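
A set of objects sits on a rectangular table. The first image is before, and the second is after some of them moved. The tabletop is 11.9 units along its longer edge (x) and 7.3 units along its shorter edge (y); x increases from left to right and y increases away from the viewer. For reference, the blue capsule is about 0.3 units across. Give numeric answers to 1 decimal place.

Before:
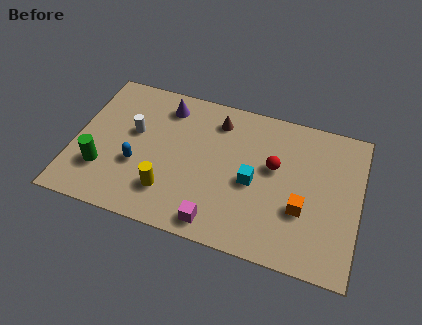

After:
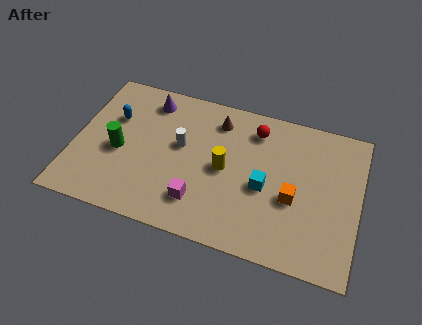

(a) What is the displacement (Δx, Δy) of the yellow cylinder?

(2.2, 1.8)

The yellow cylinder was at about (4.1, 1.8) and moved to about (6.3, 3.6).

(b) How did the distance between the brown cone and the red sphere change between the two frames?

-1.4

Before: roughly 3.0 units apart; after: 1.6. That's 1.4 units closer together.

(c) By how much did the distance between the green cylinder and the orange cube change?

-1.0

Before: roughly 8.3 units apart; after: 7.3. That's 1.0 units closer together.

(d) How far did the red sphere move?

1.8

From (8.3, 4.3) to (7.4, 5.9), the red sphere covered √(0.9² + 1.6²) ≈ 1.8 units.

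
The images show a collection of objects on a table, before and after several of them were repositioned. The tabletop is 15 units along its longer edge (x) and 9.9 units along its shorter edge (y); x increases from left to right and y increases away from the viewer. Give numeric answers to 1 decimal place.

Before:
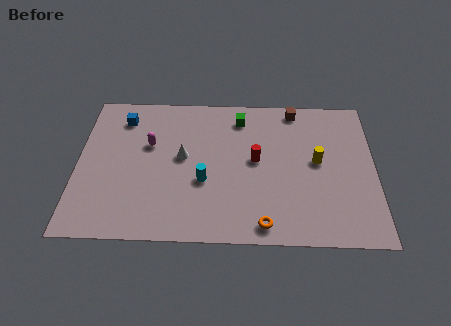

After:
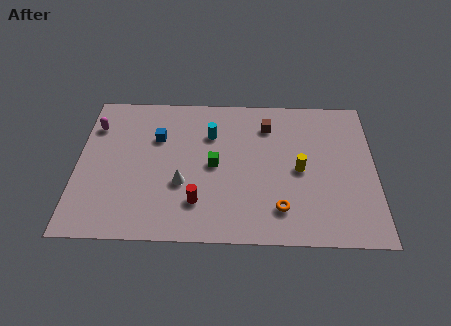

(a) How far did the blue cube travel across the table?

2.2

The blue cube moved from about (2.2, 8.0) to (4.0, 6.7), a distance of √(1.8² + 1.3²) ≈ 2.2.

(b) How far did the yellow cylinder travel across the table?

1.1

From (12.1, 5.3) to (11.2, 4.7), the yellow cylinder covered √(0.9² + 0.6²) ≈ 1.1 units.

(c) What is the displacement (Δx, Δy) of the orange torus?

(0.8, 1.0)

The orange torus started near (9.4, 1.1) and ended near (10.2, 2.1).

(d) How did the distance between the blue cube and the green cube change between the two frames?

-2.6

They were about 6.0 units apart before and 3.4 after — 2.6 units closer together.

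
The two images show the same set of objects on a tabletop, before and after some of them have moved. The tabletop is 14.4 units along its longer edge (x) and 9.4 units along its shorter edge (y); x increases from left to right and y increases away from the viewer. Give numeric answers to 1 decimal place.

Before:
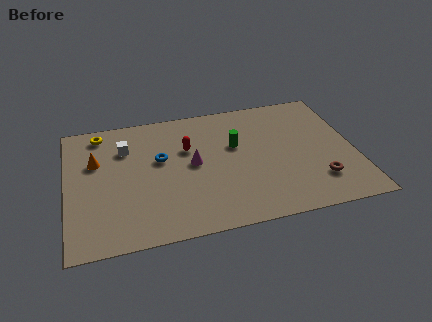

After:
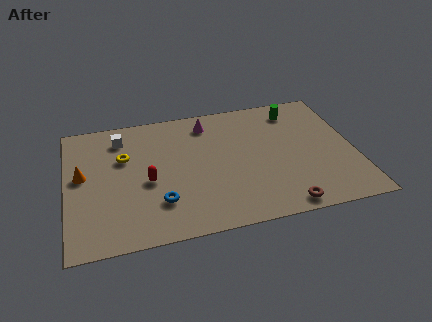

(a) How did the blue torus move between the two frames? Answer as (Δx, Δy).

(-0.2, -3.1)

The blue torus started near (4.7, 5.6) and ended near (4.5, 2.5).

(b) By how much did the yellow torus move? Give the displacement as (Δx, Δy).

(1.1, -2.1)

From the two frames, the yellow torus sits at roughly (1.8, 8.2) before and (2.9, 6.1) after.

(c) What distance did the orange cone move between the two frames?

1.1

From (1.5, 6.1) to (0.8, 5.2), the orange cone covered √(0.7² + 0.9²) ≈ 1.1 units.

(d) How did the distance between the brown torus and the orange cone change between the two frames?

-0.9

They were about 11.5 units apart before and 10.6 after — 0.9 units closer together.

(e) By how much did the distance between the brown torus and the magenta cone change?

+1.0

They were about 6.6 units apart before and 7.6 after — 1.0 units further apart.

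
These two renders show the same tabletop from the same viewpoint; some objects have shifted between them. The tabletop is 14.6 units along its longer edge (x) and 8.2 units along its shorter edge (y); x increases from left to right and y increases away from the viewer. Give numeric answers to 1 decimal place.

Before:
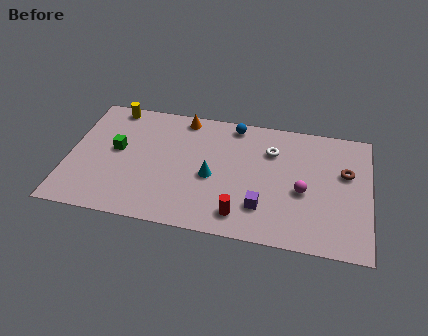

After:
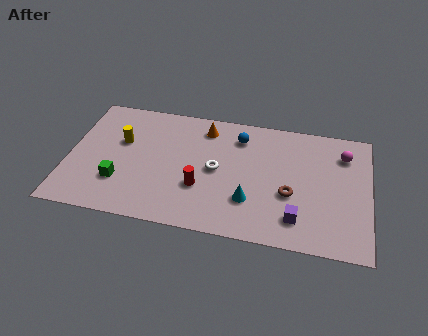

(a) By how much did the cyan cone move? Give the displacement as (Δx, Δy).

(1.9, -1.2)

The cyan cone was at about (7.0, 3.6) and moved to about (8.9, 2.4).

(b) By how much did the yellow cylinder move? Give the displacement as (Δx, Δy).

(0.6, -2.3)

From the two frames, the yellow cylinder sits at roughly (1.9, 7.4) before and (2.5, 5.1) after.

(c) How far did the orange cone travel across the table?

1.2

From (5.4, 7.3) to (6.5, 6.8), the orange cone covered √(1.1² + 0.5²) ≈ 1.2 units.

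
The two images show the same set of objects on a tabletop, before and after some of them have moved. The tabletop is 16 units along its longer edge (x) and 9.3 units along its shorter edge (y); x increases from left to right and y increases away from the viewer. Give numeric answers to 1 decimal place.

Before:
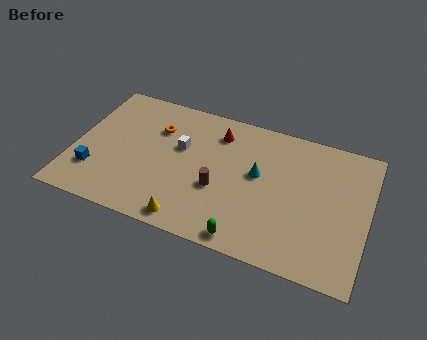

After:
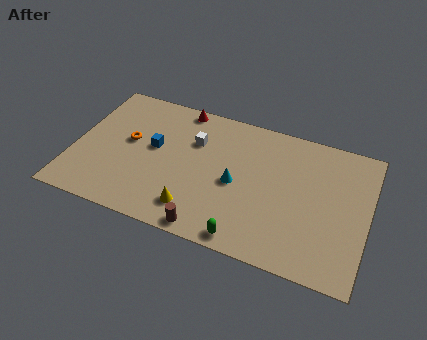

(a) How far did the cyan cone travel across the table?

1.5

The cyan cone was near (10.0, 5.3) before and (8.9, 4.3) after, so it travelled √(1.1² + 1.0²) ≈ 1.5 units.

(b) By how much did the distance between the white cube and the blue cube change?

-3.0

Before: roughly 5.4 units apart; after: 2.4. That's 3.0 units closer together.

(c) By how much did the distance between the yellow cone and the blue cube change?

-1.3

Before: roughly 5.6 units apart; after: 4.3. That's 1.3 units closer together.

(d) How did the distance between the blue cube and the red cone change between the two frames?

-4.5

The distance was about 8.0 in the first image and 3.5 in the second, so they moved 4.5 units closer together.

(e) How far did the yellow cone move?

0.8

The yellow cone moved from about (6.7, 1.0) to (6.9, 1.8), a distance of √(0.2² + 0.8²) ≈ 0.8.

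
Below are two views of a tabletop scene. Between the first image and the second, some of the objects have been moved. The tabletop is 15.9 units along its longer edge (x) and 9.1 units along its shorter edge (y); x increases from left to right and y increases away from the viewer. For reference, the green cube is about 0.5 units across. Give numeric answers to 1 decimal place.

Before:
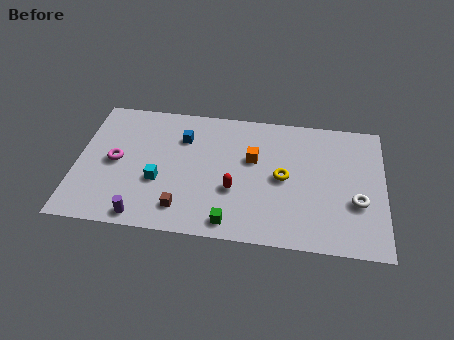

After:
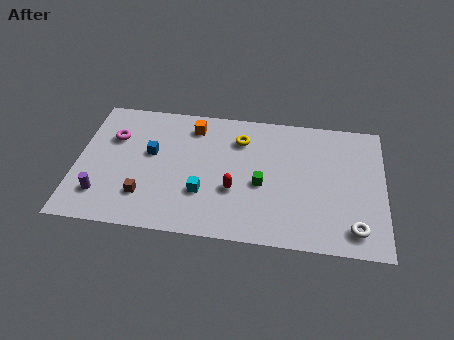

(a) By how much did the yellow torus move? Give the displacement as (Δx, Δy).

(-2.3, 2.4)

The yellow torus was at about (10.7, 4.5) and moved to about (8.4, 6.9).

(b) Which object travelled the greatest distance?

the orange cube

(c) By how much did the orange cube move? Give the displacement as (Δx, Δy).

(-3.2, 1.9)

The orange cube started near (9.1, 5.6) and ended near (5.9, 7.5).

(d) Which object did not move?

the red capsule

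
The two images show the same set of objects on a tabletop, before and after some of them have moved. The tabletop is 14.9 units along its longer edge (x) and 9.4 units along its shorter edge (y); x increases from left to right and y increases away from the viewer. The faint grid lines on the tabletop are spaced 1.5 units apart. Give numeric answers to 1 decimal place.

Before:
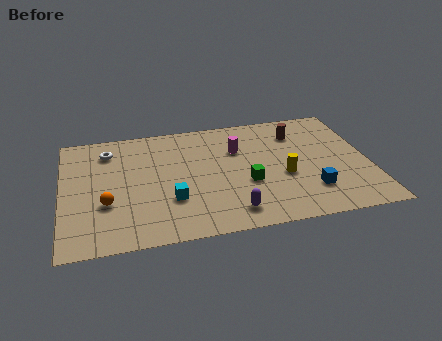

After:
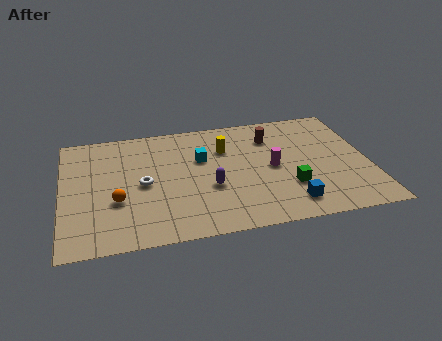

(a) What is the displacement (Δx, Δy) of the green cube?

(2.0, -0.7)

The green cube was at about (8.9, 3.6) and moved to about (10.9, 2.9).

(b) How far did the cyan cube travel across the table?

3.4

The cyan cube moved from about (5.2, 3.0) to (6.8, 6.0), a distance of √(1.6² + 3.0²) ≈ 3.4.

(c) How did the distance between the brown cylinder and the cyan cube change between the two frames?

-4.0

They were about 7.7 units apart before and 3.7 after — 4.0 units closer together.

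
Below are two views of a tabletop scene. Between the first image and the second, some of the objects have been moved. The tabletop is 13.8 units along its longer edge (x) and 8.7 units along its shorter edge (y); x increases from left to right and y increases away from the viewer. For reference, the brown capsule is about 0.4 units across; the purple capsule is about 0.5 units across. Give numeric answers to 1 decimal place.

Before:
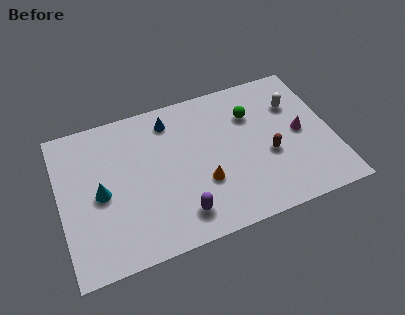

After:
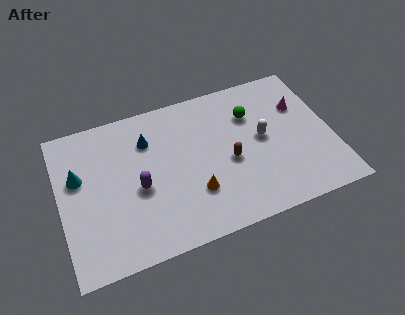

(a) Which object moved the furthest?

the purple capsule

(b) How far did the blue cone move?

1.4

The blue cone moved from about (5.8, 7.2) to (4.6, 6.4), a distance of √(1.2² + 0.8²) ≈ 1.4.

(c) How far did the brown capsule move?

2.0

The brown capsule moved from about (10.5, 3.5) to (8.5, 3.8), a distance of √(2.0² + 0.3²) ≈ 2.0.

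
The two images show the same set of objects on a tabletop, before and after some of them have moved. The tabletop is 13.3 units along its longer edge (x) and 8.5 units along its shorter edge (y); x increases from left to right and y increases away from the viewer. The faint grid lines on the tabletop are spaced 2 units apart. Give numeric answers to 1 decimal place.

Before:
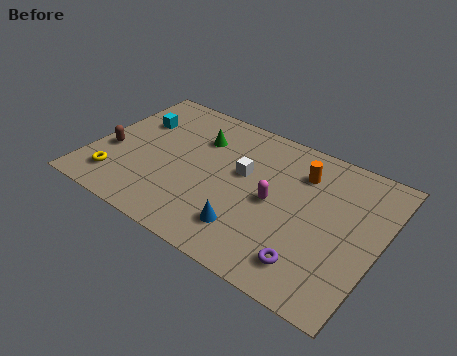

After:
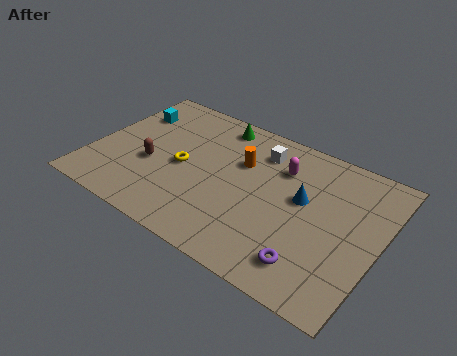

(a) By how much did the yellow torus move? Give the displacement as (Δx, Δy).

(2.7, 2.3)

The yellow torus was at about (1.5, 1.7) and moved to about (4.2, 4.0).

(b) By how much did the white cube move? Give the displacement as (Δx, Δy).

(0.5, 1.7)

The white cube was at about (6.9, 5.0) and moved to about (7.4, 6.7).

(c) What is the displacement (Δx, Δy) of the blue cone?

(2.0, 3.0)

The blue cone was at about (7.7, 1.9) and moved to about (9.7, 4.9).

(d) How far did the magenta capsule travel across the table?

2.1

From (8.5, 4.1) to (8.5, 6.2), the magenta capsule covered √(0.0² + 2.1²) ≈ 2.1 units.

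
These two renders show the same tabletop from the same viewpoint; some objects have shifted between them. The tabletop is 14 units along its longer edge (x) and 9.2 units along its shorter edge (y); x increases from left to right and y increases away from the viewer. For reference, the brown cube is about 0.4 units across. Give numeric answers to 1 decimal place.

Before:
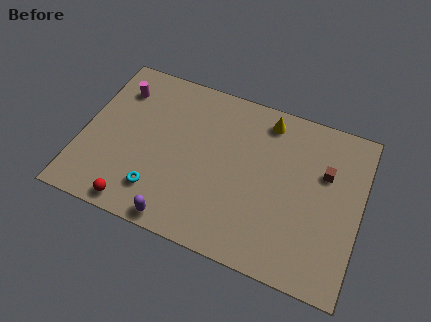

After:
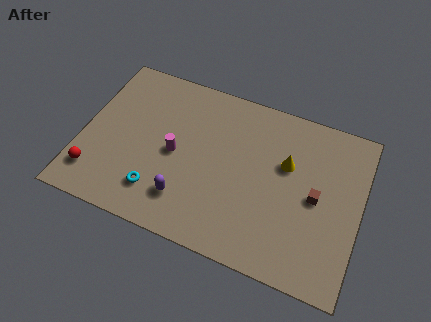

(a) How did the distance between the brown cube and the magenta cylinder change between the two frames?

-3.6

The distance was about 10.7 in the first image and 7.1 in the second, so they moved 3.6 units closer together.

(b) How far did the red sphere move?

2.4

The red sphere moved from about (3.1, 0.9) to (0.9, 1.9), a distance of √(2.2² + 1.0²) ≈ 2.4.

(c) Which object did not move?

the cyan torus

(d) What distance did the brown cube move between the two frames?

1.5

From (12.1, 6.0) to (11.8, 4.5), the brown cube covered √(0.3² + 1.5²) ≈ 1.5 units.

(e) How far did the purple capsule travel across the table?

1.3

The purple capsule moved from about (5.3, 0.8) to (5.5, 2.1), a distance of √(0.2² + 1.3²) ≈ 1.3.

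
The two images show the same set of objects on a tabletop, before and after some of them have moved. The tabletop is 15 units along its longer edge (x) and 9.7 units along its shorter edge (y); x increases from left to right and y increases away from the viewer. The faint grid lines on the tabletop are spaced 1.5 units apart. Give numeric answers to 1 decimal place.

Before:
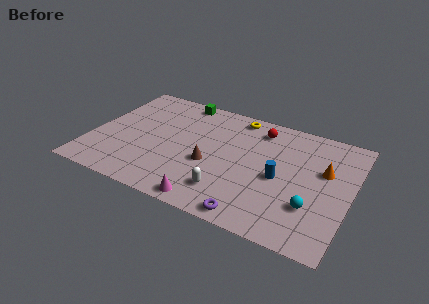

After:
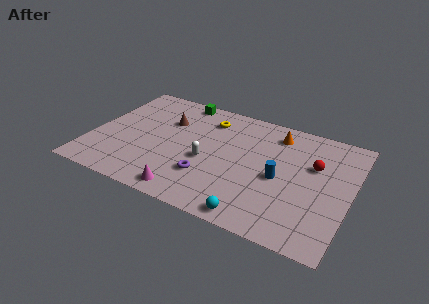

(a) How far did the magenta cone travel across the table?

1.3

The magenta cone moved from about (7.4, 0.9) to (6.1, 1.1), a distance of √(1.3² + 0.2²) ≈ 1.3.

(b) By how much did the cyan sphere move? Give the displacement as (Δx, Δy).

(-3.0, -2.0)

The cyan sphere started near (13.0, 2.9) and ended near (10.0, 0.9).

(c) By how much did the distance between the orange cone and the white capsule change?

-1.1

Before: roughly 6.4 units apart; after: 5.3. That's 1.1 units closer together.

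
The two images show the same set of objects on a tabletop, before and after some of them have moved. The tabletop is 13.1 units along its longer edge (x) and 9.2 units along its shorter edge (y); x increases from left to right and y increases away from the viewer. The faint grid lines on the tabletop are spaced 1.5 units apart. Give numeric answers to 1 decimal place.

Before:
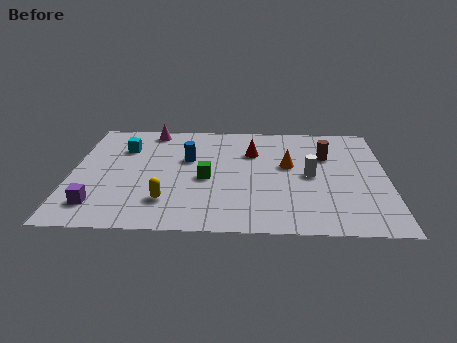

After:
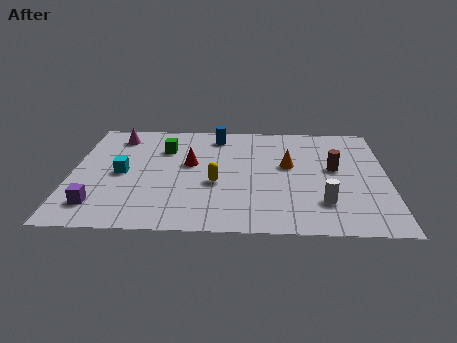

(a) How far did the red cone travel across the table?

2.8

The red cone moved from about (7.5, 6.4) to (4.9, 5.3), a distance of √(2.6² + 1.1²) ≈ 2.8.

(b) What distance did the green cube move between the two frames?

3.1

The green cube was near (5.6, 4.1) before and (3.8, 6.6) after, so it travelled √(1.8² + 2.5²) ≈ 3.1 units.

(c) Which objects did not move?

the purple cube and the orange cone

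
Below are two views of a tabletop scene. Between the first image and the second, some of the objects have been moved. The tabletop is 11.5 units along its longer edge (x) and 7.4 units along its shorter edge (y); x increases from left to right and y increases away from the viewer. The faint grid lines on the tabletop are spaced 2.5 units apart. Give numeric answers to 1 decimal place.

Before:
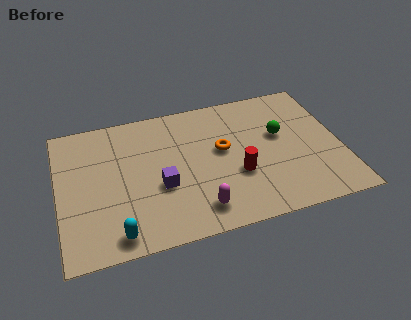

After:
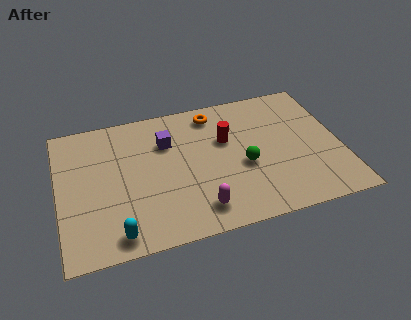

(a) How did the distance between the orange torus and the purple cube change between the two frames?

-0.6

The distance was about 2.9 in the first image and 2.3 in the second, so they moved 0.6 units closer together.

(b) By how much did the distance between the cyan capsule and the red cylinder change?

+0.7

They were about 5.3 units apart before and 6.0 after — 0.7 units further apart.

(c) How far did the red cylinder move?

2.0

The red cylinder moved from about (7.2, 2.7) to (6.9, 4.7), a distance of √(0.3² + 2.0²) ≈ 2.0.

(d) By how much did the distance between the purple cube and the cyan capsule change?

+2.1

They were about 2.8 units apart before and 4.9 after — 2.1 units further apart.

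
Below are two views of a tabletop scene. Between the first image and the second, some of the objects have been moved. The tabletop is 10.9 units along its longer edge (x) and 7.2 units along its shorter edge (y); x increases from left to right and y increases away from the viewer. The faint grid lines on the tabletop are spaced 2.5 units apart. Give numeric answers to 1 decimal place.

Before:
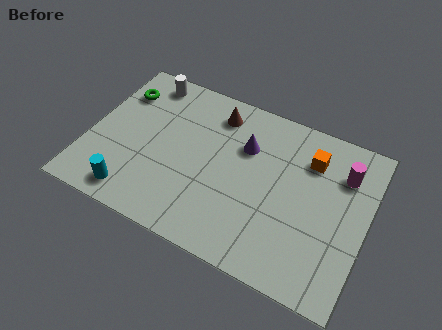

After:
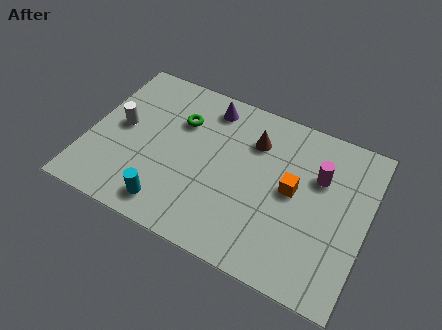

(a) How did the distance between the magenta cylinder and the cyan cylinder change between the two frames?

-2.3

They were about 8.8 units apart before and 6.5 after — 2.3 units closer together.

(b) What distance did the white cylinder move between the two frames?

2.6

From (1.8, 6.3) to (1.2, 3.8), the white cylinder covered √(0.6² + 2.5²) ≈ 2.6 units.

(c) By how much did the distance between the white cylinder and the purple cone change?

-0.5

The distance was about 4.4 in the first image and 3.9 in the second, so they moved 0.5 units closer together.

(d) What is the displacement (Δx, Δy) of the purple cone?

(-1.6, 1.2)

The purple cone started near (6.0, 4.9) and ended near (4.4, 6.1).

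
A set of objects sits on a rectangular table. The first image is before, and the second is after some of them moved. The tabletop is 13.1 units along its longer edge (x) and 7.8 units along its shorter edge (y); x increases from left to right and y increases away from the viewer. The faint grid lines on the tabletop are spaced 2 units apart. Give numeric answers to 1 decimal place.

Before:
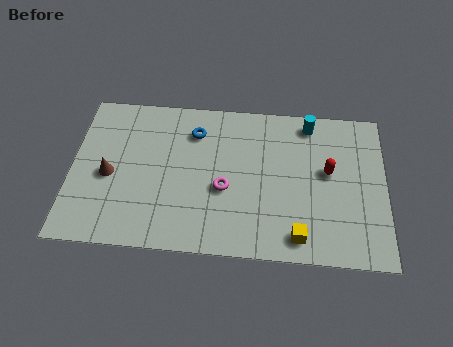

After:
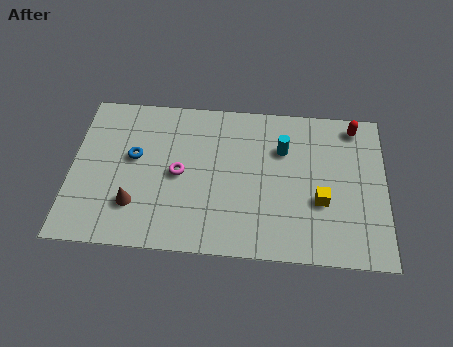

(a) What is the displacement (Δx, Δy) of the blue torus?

(-2.5, -1.5)

The blue torus was at about (5.1, 6.0) and moved to about (2.6, 4.5).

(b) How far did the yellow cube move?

2.0

From (9.5, 1.1) to (10.4, 2.9), the yellow cube covered √(0.9² + 1.8²) ≈ 2.0 units.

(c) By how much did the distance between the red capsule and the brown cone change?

+1.1

The distance was about 9.1 in the first image and 10.2 in the second, so they moved 1.1 units further apart.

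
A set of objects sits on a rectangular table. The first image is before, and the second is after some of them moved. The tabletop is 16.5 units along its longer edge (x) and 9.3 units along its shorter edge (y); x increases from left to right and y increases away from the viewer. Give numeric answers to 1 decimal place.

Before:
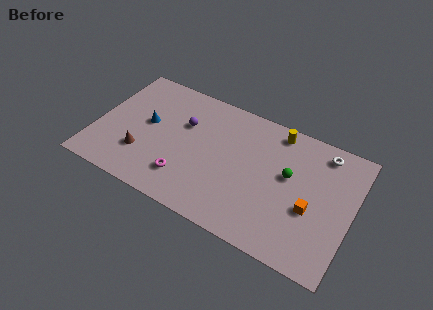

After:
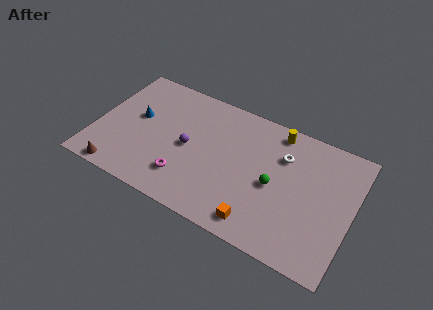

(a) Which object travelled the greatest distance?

the orange cube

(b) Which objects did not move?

the magenta torus and the yellow cylinder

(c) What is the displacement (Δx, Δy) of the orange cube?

(-3.0, -2.4)

From the two frames, the orange cube sits at roughly (14.0, 3.7) before and (11.0, 1.3) after.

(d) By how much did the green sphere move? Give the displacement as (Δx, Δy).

(-0.8, -1.1)

The green sphere started near (12.4, 5.4) and ended near (11.6, 4.3).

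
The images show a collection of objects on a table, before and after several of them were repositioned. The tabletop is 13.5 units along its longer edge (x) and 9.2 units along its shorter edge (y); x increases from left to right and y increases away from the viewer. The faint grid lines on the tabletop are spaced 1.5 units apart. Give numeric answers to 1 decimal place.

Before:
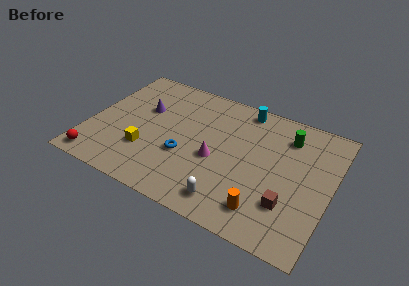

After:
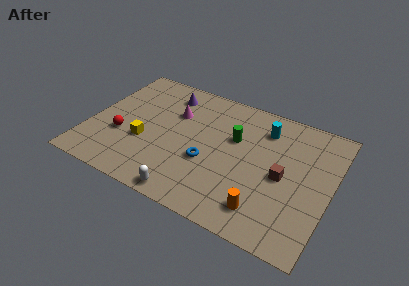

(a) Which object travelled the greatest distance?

the magenta cone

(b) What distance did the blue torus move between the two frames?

1.3

The blue torus moved from about (5.5, 3.4) to (6.8, 3.5), a distance of √(1.3² + 0.1²) ≈ 1.3.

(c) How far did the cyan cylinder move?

1.6

From (8.2, 8.2) to (9.5, 7.2), the cyan cylinder covered √(1.3² + 1.0²) ≈ 1.6 units.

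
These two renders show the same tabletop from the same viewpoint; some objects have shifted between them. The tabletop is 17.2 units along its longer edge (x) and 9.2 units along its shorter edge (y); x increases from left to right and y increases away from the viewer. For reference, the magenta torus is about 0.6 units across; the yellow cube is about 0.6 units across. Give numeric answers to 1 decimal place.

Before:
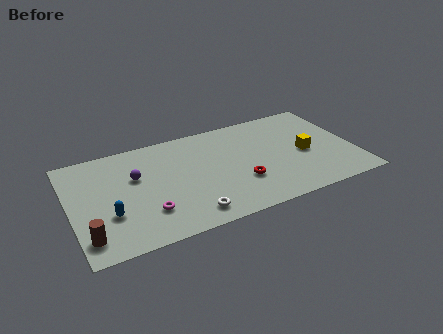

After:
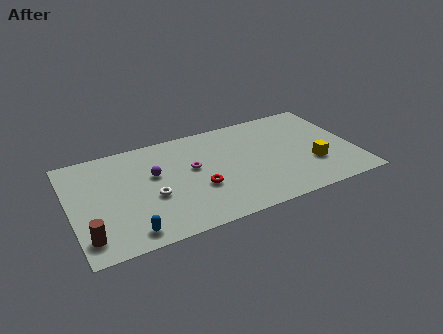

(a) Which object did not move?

the brown cylinder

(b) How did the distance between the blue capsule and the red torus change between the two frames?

-3.0

The distance was about 7.9 in the first image and 4.9 in the second, so they moved 3.0 units closer together.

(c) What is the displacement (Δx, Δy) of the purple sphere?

(1.1, -0.2)

The purple sphere started near (4.0, 5.8) and ended near (5.1, 5.6).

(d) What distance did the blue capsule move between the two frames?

2.1

The blue capsule was near (2.2, 3.1) before and (3.2, 1.2) after, so it travelled √(1.0² + 1.9²) ≈ 2.1 units.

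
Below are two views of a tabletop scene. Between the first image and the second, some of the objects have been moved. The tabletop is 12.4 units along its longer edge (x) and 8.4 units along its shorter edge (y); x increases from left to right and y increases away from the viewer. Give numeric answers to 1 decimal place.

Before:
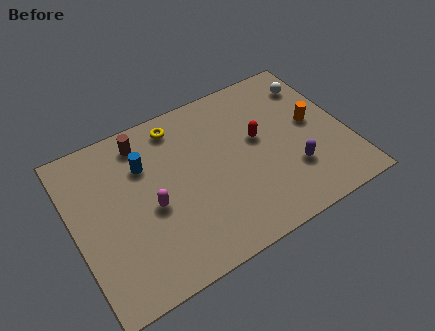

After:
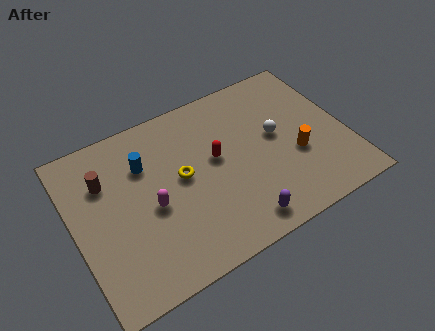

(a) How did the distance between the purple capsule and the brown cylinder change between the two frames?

-0.5

The distance was about 7.7 in the first image and 7.2 in the second, so they moved 0.5 units closer together.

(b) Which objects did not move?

the blue cylinder and the magenta capsule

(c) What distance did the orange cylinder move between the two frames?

1.6

From (11.0, 4.5) to (10.0, 3.2), the orange cylinder covered √(1.0² + 1.3²) ≈ 1.6 units.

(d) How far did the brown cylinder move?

2.2

The brown cylinder was near (3.5, 7.1) before and (1.6, 5.9) after, so it travelled √(1.9² + 1.2²) ≈ 2.2 units.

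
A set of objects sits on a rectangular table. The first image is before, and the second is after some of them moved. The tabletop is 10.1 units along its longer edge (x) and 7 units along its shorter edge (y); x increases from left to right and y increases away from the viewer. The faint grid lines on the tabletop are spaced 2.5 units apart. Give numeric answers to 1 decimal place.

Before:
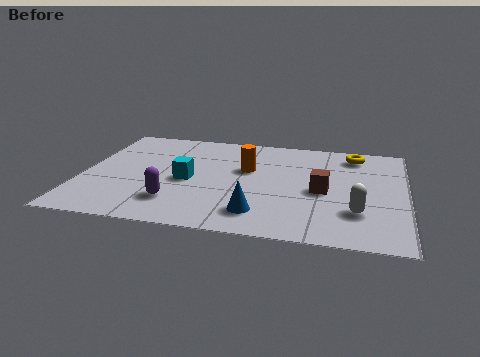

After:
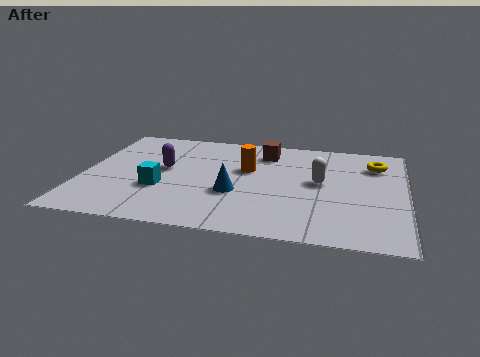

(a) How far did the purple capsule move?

2.3

From (3.0, 1.7) to (2.5, 3.9), the purple capsule covered √(0.5² + 2.2²) ≈ 2.3 units.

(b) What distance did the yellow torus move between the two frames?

0.9

The yellow torus was near (8.4, 5.9) before and (9.1, 5.3) after, so it travelled √(0.7² + 0.6²) ≈ 0.9 units.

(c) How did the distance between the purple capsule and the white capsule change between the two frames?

-0.7

Before: roughly 5.6 units apart; after: 4.9. That's 0.7 units closer together.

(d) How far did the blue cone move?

1.4

The blue cone moved from about (5.6, 1.4) to (4.8, 2.6), a distance of √(0.8² + 1.2²) ≈ 1.4.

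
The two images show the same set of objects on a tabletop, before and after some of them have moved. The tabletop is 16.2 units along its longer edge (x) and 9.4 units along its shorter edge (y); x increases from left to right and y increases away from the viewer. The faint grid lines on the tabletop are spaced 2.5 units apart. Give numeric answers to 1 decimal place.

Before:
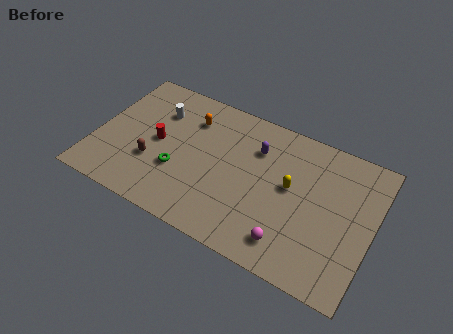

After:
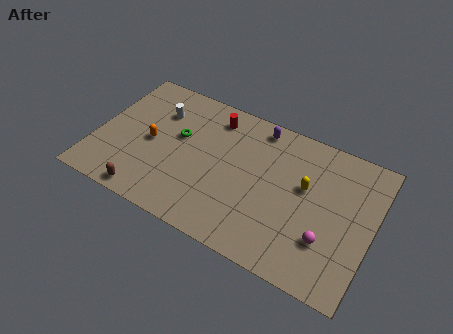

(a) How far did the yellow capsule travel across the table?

0.9

From (11.4, 5.2) to (12.2, 5.6), the yellow capsule covered √(0.8² + 0.4²) ≈ 0.9 units.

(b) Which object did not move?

the white cylinder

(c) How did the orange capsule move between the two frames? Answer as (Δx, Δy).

(-2.0, -2.6)

The orange capsule started near (5.2, 7.1) and ended near (3.2, 4.5).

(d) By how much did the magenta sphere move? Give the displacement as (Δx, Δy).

(2.0, 1.1)

The magenta sphere started near (11.8, 1.7) and ended near (13.8, 2.8).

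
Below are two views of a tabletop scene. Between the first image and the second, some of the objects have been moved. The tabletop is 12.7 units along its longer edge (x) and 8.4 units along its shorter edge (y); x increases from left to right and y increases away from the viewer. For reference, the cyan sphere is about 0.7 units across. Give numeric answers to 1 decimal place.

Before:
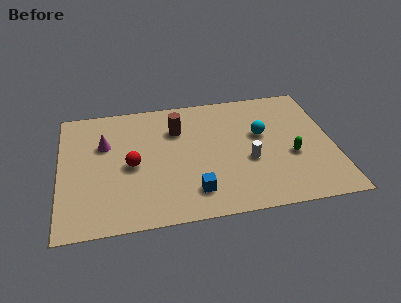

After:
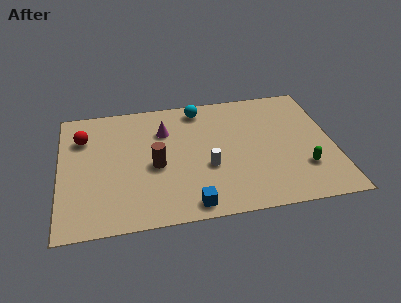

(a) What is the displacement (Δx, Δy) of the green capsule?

(0.5, -0.9)

The green capsule was at about (10.7, 3.3) and moved to about (11.2, 2.4).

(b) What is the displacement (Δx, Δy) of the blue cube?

(-0.2, -0.8)

From the two frames, the blue cube sits at roughly (6.1, 1.7) before and (5.9, 0.9) after.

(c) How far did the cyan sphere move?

3.6

From (9.4, 5.0) to (6.6, 7.3), the cyan sphere covered √(2.8² + 2.3²) ≈ 3.6 units.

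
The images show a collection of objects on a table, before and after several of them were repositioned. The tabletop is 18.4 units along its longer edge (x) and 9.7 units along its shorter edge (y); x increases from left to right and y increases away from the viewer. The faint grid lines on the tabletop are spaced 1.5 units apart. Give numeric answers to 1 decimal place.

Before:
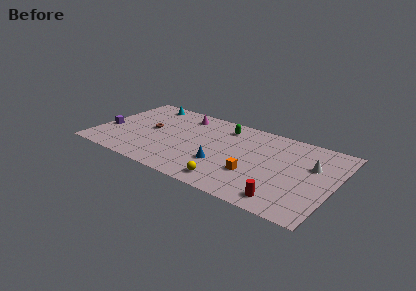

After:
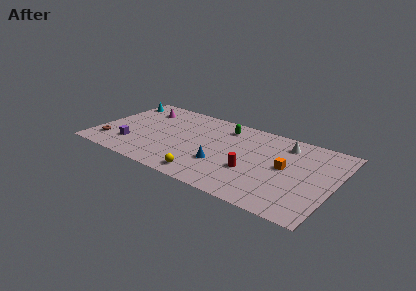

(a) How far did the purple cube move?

2.5

The purple cube was near (0.8, 3.7) before and (3.0, 2.5) after, so it travelled √(2.2² + 1.2²) ≈ 2.5 units.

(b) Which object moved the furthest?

the brown torus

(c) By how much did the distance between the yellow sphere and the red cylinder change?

-0.3

Before: roughly 4.2 units apart; after: 3.9. That's 0.3 units closer together.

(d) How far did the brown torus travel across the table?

4.0

The brown torus moved from about (4.0, 5.1) to (1.3, 2.1), a distance of √(2.7² + 3.0²) ≈ 4.0.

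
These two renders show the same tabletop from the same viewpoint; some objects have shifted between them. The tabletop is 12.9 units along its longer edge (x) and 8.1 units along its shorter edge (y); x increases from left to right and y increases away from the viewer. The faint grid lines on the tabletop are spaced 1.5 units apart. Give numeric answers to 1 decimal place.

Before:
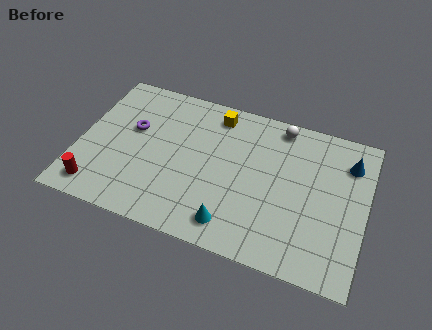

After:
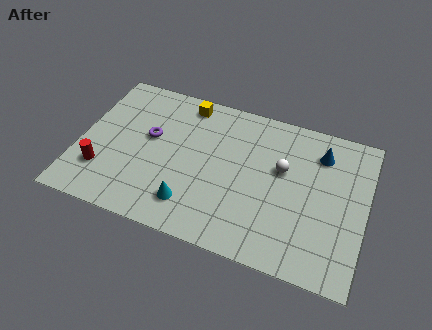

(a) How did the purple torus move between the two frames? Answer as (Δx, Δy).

(0.8, -0.2)

The purple torus started near (2.3, 4.9) and ended near (3.1, 4.7).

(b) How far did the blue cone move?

1.3

The blue cone was near (12.0, 6.2) before and (10.7, 6.3) after, so it travelled √(1.3² + 0.1²) ≈ 1.3 units.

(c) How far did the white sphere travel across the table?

2.3

The white sphere was near (8.8, 7.2) before and (9.1, 4.9) after, so it travelled √(0.3² + 2.3²) ≈ 2.3 units.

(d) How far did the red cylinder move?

1.0

From (1.1, 1.2) to (1.2, 2.2), the red cylinder covered √(0.1² + 1.0²) ≈ 1.0 units.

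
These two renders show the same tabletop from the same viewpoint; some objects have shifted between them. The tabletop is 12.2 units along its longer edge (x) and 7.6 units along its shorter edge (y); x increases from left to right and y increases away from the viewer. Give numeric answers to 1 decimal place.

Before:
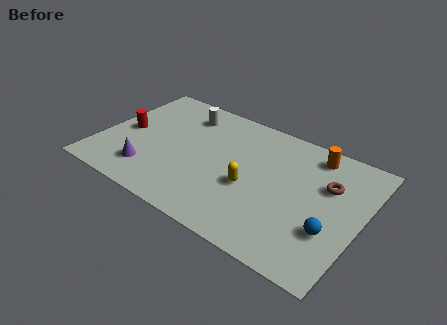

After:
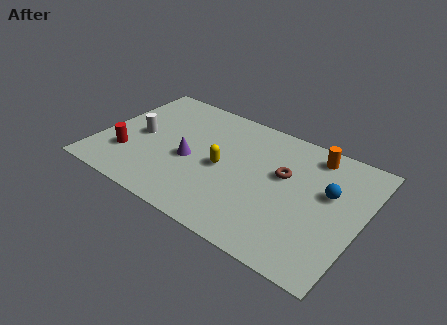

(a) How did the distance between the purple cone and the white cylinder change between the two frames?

-2.0

The distance was about 4.5 in the first image and 2.5 in the second, so they moved 2.0 units closer together.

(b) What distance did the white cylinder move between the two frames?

2.9

The white cylinder was near (3.5, 6.1) before and (1.8, 3.7) after, so it travelled √(1.7² + 2.4²) ≈ 2.9 units.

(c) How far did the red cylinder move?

1.6

The red cylinder was near (1.1, 3.7) before and (1.5, 2.2) after, so it travelled √(0.4² + 1.5²) ≈ 1.6 units.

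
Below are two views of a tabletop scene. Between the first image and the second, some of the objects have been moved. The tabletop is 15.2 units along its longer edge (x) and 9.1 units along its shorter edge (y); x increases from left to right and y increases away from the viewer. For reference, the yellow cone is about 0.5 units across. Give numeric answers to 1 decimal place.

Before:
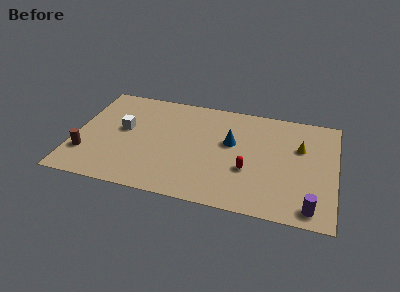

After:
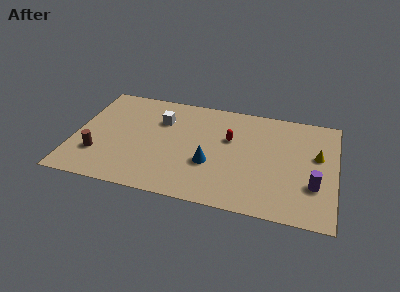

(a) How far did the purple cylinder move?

1.8

From (13.9, 1.1) to (14.0, 2.9), the purple cylinder covered √(0.1² + 1.8²) ≈ 1.8 units.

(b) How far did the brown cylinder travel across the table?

0.7

From (0.8, 2.5) to (1.5, 2.6), the brown cylinder covered √(0.7² + 0.1²) ≈ 0.7 units.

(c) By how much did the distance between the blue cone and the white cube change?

-1.9

The distance was about 6.3 in the first image and 4.4 in the second, so they moved 1.9 units closer together.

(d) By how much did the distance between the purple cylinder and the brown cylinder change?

-0.7

The distance was about 13.2 in the first image and 12.5 in the second, so they moved 0.7 units closer together.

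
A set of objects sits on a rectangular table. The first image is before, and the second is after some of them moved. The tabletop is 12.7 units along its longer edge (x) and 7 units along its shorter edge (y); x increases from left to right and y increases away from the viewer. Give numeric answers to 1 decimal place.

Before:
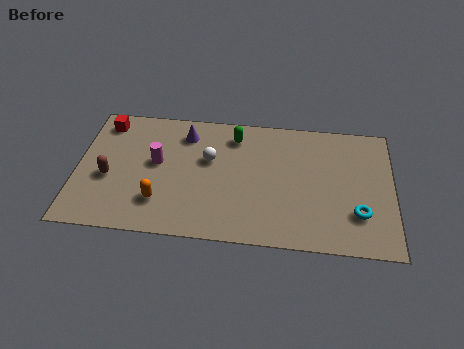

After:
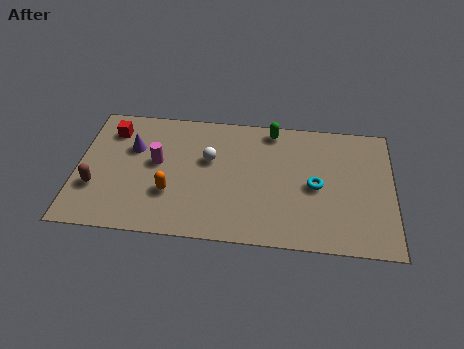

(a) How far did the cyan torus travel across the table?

2.1

The cyan torus was near (11.3, 2.0) before and (9.6, 3.3) after, so it travelled √(1.7² + 1.3²) ≈ 2.1 units.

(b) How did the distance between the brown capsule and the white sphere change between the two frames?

+0.7

The distance was about 4.2 in the first image and 4.9 in the second, so they moved 0.7 units further apart.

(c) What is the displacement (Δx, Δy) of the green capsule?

(1.5, 0.5)

From the two frames, the green capsule sits at roughly (6.3, 5.7) before and (7.8, 6.2) after.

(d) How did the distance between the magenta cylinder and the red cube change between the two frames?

-0.5

Before: roughly 3.0 units apart; after: 2.5. That's 0.5 units closer together.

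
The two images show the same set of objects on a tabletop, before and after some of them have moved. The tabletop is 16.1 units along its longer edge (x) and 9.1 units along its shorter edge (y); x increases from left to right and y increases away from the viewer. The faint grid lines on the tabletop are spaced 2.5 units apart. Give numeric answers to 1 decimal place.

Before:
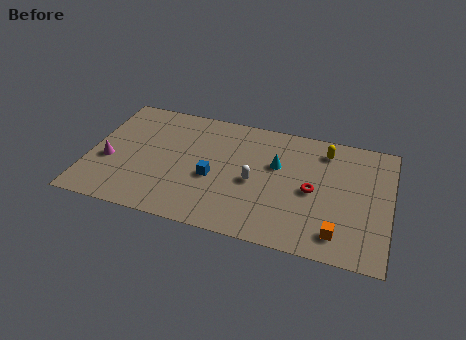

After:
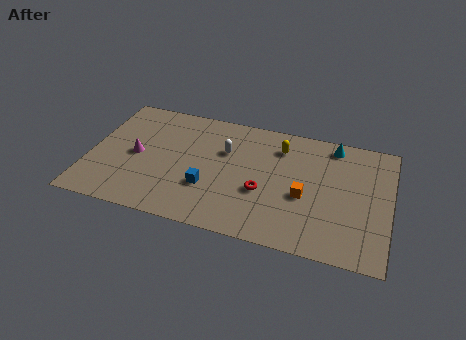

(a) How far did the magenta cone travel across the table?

1.6

From (1.1, 3.6) to (2.5, 4.4), the magenta cone covered √(1.4² + 0.8²) ≈ 1.6 units.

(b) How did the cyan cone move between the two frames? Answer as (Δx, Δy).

(2.9, 2.3)

The cyan cone started near (10.0, 5.7) and ended near (12.9, 8.0).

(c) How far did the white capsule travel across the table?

2.5

The white capsule moved from about (8.9, 4.1) to (7.2, 6.0), a distance of √(1.7² + 1.9²) ≈ 2.5.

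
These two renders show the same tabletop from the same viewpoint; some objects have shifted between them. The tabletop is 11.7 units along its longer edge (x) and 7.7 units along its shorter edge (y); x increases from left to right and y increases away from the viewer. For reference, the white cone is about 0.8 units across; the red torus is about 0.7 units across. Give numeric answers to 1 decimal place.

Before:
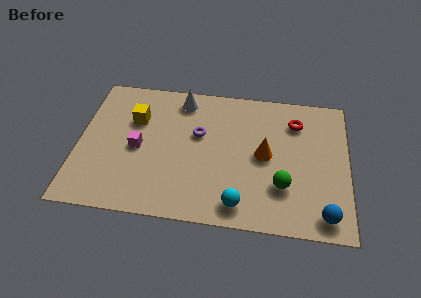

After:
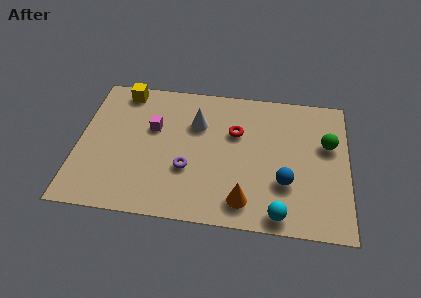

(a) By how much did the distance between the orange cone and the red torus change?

+1.3

They were about 2.4 units apart before and 3.7 after — 1.3 units further apart.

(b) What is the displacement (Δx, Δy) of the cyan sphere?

(1.7, -0.3)

The cyan sphere was at about (7.1, 1.1) and moved to about (8.8, 0.8).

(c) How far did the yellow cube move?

1.7

The yellow cube was near (2.4, 5.2) before and (1.8, 6.8) after, so it travelled √(0.6² + 1.6²) ≈ 1.7 units.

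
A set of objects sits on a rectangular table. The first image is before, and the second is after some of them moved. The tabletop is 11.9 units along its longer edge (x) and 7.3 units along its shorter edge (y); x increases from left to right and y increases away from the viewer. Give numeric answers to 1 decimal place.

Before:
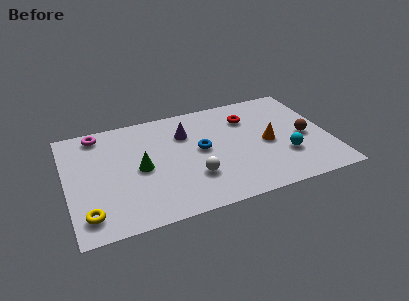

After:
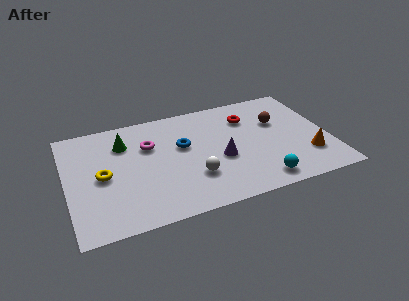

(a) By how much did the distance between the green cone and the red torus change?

+0.3

They were about 5.4 units apart before and 5.7 after — 0.3 units further apart.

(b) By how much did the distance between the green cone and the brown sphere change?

-0.5

The distance was about 7.5 in the first image and 7.0 in the second, so they moved 0.5 units closer together.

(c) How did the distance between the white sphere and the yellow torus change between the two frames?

-0.7

Before: roughly 4.9 units apart; after: 4.2. That's 0.7 units closer together.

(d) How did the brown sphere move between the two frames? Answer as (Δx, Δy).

(-1.1, 1.4)

The brown sphere was at about (10.8, 3.3) and moved to about (9.7, 4.7).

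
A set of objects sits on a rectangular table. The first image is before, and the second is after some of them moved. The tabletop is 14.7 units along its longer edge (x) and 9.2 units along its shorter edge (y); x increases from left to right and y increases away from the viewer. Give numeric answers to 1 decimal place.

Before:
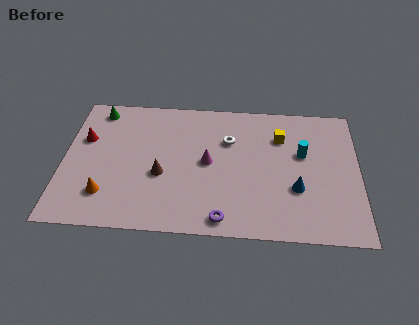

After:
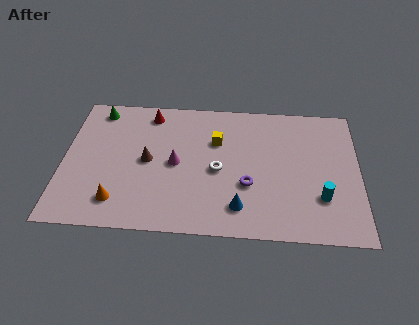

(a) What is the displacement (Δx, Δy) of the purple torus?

(1.2, 2.3)

The purple torus was at about (8.0, 1.0) and moved to about (9.2, 3.3).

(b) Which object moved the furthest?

the red cone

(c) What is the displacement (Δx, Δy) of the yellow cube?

(-3.2, -0.5)

From the two frames, the yellow cube sits at roughly (10.8, 6.7) before and (7.6, 6.2) after.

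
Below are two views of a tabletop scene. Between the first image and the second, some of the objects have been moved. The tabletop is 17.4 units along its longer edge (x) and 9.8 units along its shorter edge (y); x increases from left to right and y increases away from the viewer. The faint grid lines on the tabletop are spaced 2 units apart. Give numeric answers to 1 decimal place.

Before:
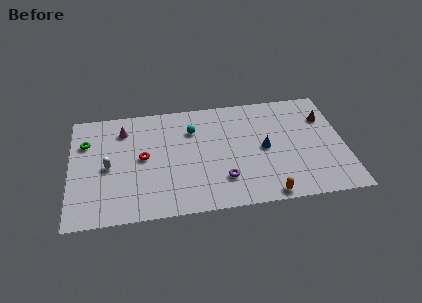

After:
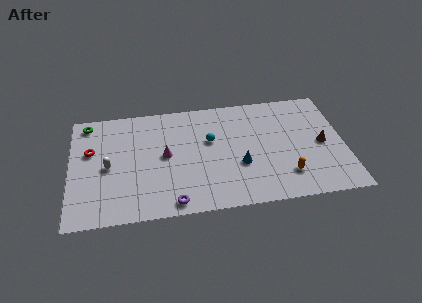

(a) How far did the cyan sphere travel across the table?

1.6

The cyan sphere was near (7.8, 7.1) before and (8.9, 6.0) after, so it travelled √(1.1² + 1.1²) ≈ 1.6 units.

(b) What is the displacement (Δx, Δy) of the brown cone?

(-0.3, -2.3)

The brown cone was at about (16.3, 7.0) and moved to about (16.0, 4.7).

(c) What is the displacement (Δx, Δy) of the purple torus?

(-3.2, -1.5)

From the two frames, the purple torus sits at roughly (9.6, 2.5) before and (6.4, 1.0) after.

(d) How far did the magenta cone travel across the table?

3.7

The magenta cone was near (3.4, 7.7) before and (6.0, 5.1) after, so it travelled √(2.6² + 2.6²) ≈ 3.7 units.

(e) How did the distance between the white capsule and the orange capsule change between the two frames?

+0.8

The distance was about 10.6 in the first image and 11.4 in the second, so they moved 0.8 units further apart.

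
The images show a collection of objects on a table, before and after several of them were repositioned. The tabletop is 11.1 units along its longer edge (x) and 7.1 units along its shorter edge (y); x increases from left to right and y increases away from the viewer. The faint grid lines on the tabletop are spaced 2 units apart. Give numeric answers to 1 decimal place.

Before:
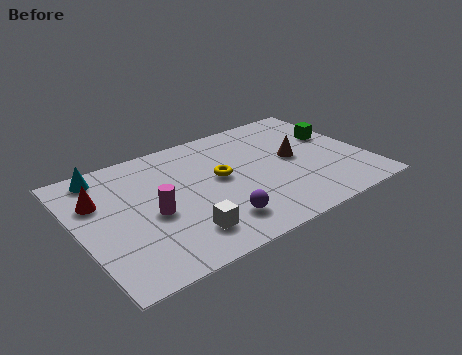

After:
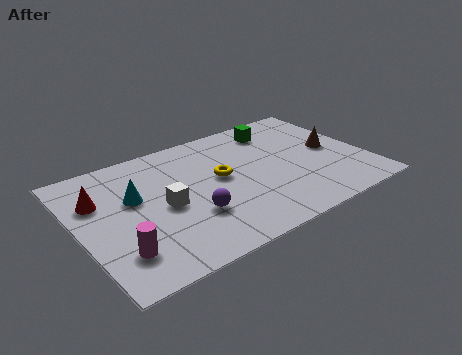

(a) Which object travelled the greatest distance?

the green cube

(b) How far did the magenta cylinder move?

2.1

The magenta cylinder moved from about (2.7, 3.1) to (1.2, 1.7), a distance of √(1.5² + 1.4²) ≈ 2.1.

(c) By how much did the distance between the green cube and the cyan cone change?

-3.0

The distance was about 9.1 in the first image and 6.1 in the second, so they moved 3.0 units closer together.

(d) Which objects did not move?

the yellow torus and the red cone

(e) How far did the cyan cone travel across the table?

2.1

The cyan cone moved from about (1.3, 6.2) to (2.2, 4.3), a distance of √(0.9² + 1.9²) ≈ 2.1.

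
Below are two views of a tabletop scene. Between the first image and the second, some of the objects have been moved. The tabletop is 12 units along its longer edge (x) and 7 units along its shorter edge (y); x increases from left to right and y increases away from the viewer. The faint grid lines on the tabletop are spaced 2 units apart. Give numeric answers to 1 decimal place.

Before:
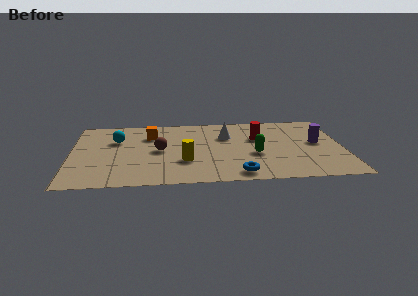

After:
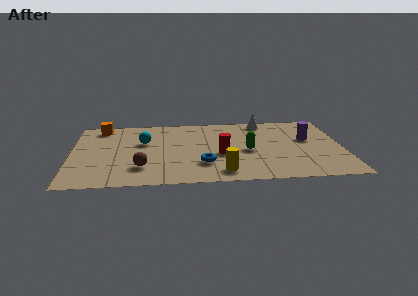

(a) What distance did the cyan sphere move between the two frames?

1.2

The cyan sphere was near (2.0, 4.7) before and (3.2, 4.4) after, so it travelled √(1.2² + 0.3²) ≈ 1.2 units.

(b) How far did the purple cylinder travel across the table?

0.6

From (10.9, 3.8) to (10.5, 4.2), the purple cylinder covered √(0.4² + 0.4²) ≈ 0.6 units.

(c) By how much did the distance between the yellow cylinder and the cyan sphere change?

+0.9

Before: roughly 3.8 units apart; after: 4.7. That's 0.9 units further apart.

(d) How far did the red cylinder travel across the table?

2.3

From (8.3, 4.5) to (6.6, 2.9), the red cylinder covered √(1.7² + 1.6²) ≈ 2.3 units.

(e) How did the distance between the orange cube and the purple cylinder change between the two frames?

+1.9

Before: roughly 7.5 units apart; after: 9.4. That's 1.9 units further apart.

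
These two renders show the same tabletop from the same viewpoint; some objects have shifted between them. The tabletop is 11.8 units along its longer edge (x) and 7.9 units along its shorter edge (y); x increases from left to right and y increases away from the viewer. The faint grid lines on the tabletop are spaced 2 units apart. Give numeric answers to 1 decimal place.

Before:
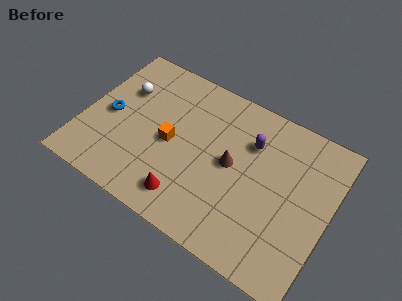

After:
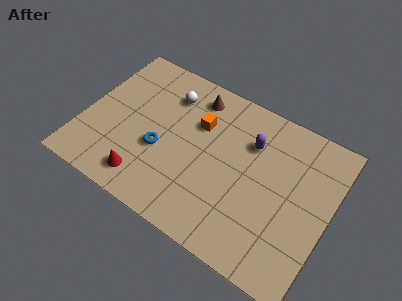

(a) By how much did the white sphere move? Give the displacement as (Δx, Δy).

(2.1, 0.8)

From the two frames, the white sphere sits at roughly (1.6, 5.3) before and (3.7, 6.1) after.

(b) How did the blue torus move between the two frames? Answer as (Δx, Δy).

(2.6, -0.6)

From the two frames, the blue torus sits at roughly (1.2, 3.7) before and (3.8, 3.1) after.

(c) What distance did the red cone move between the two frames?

2.0

The red cone moved from about (5.4, 1.4) to (3.4, 1.3), a distance of √(2.0² + 0.1²) ≈ 2.0.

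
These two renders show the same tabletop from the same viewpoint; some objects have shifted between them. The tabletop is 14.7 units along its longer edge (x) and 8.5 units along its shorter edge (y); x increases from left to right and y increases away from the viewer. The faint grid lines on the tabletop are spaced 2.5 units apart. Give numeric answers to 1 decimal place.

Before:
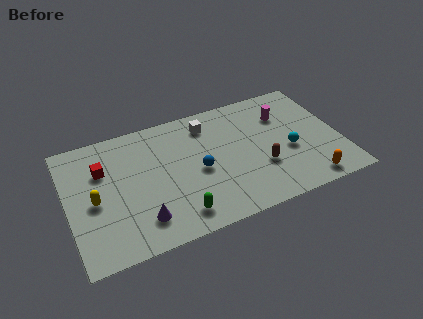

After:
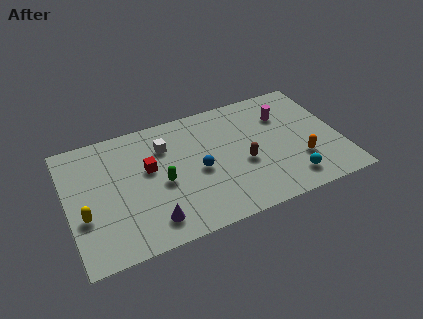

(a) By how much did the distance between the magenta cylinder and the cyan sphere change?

+2.0

Before: roughly 2.6 units apart; after: 4.6. That's 2.0 units further apart.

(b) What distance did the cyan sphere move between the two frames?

2.0

From (11.9, 3.5) to (11.7, 1.5), the cyan sphere covered √(0.2² + 2.0²) ≈ 2.0 units.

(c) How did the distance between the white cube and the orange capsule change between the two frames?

+0.3

They were about 7.6 units apart before and 7.9 after — 0.3 units further apart.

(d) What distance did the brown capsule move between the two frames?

1.1

The brown capsule was near (10.3, 2.9) before and (9.4, 3.5) after, so it travelled √(0.9² + 0.6²) ≈ 1.1 units.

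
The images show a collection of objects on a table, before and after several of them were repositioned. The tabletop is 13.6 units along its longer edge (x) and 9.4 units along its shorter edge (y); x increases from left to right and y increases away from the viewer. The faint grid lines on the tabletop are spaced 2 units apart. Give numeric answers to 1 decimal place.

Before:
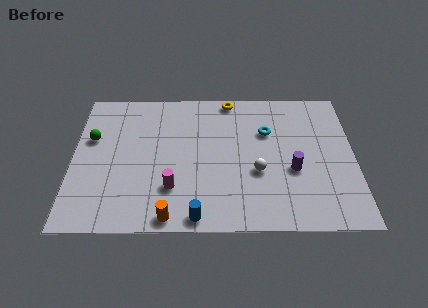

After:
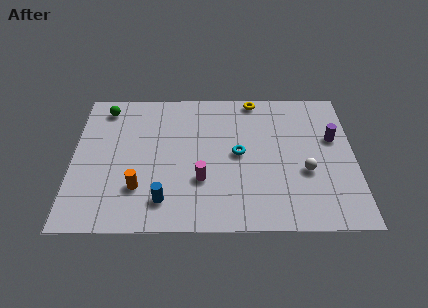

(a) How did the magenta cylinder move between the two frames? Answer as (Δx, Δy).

(1.4, 0.5)

The magenta cylinder started near (4.8, 2.6) and ended near (6.2, 3.1).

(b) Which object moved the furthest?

the purple cylinder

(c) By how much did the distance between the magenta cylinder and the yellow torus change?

-0.5

Before: roughly 6.6 units apart; after: 6.1. That's 0.5 units closer together.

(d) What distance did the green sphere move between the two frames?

2.2

The green sphere was near (0.9, 5.9) before and (1.5, 8.0) after, so it travelled √(0.6² + 2.1²) ≈ 2.2 units.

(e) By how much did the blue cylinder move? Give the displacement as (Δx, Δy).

(-1.6, 1.0)

The blue cylinder was at about (6.0, 0.8) and moved to about (4.4, 1.8).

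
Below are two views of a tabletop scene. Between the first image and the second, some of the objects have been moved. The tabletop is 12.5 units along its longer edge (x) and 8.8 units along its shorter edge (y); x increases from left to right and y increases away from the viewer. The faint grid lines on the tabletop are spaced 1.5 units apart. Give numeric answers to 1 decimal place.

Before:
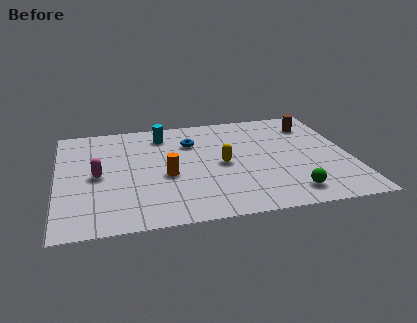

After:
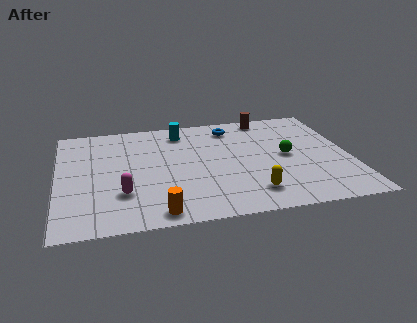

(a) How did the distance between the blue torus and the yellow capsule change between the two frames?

+3.2

Before: roughly 2.4 units apart; after: 5.6. That's 3.2 units further apart.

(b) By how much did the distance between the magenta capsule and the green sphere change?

-1.2

They were about 8.5 units apart before and 7.3 after — 1.2 units closer together.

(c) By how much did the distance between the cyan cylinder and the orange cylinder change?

+3.0

They were about 3.5 units apart before and 6.5 after — 3.0 units further apart.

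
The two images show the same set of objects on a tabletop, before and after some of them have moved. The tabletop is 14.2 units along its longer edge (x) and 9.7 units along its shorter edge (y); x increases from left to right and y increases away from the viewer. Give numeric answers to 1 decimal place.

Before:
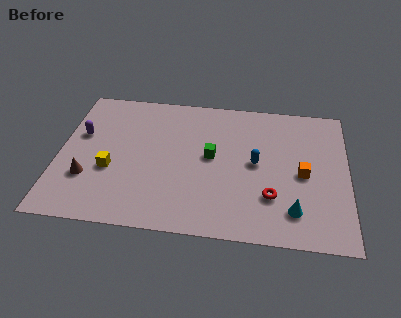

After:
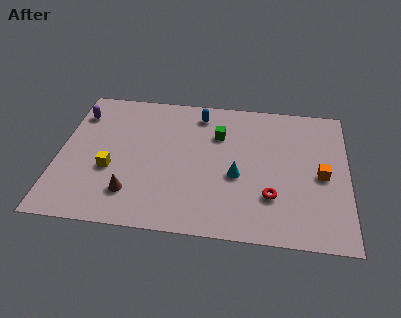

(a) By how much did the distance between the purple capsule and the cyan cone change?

-2.6

The distance was about 11.3 in the first image and 8.7 in the second, so they moved 2.6 units closer together.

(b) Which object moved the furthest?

the blue capsule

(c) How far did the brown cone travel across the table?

2.3

The brown cone moved from about (1.5, 3.0) to (3.7, 2.2), a distance of √(2.2² + 0.8²) ≈ 2.3.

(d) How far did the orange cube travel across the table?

0.9

The orange cube was near (12.0, 4.5) before and (12.9, 4.5) after, so it travelled √(0.9² + 0.0²) ≈ 0.9 units.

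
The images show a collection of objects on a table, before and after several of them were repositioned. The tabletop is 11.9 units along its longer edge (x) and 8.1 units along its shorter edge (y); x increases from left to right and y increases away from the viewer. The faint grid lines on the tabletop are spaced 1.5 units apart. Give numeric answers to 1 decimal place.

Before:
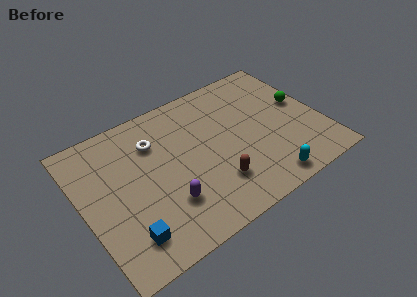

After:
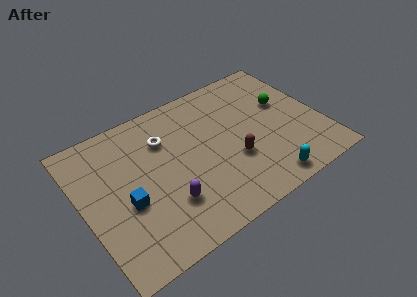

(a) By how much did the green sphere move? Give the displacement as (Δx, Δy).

(-0.8, 0.4)

From the two frames, the green sphere sits at roughly (11.1, 4.5) before and (10.3, 4.9) after.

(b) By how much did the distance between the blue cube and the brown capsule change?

+0.8

They were about 4.5 units apart before and 5.3 after — 0.8 units further apart.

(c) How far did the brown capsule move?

1.4

From (6.2, 2.1) to (7.3, 2.9), the brown capsule covered √(1.1² + 0.8²) ≈ 1.4 units.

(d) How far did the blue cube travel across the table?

1.7

From (1.7, 1.6) to (2.0, 3.3), the blue cube covered √(0.3² + 1.7²) ≈ 1.7 units.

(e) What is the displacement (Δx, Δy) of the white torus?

(0.5, -0.1)

From the two frames, the white torus sits at roughly (3.8, 5.9) before and (4.3, 5.8) after.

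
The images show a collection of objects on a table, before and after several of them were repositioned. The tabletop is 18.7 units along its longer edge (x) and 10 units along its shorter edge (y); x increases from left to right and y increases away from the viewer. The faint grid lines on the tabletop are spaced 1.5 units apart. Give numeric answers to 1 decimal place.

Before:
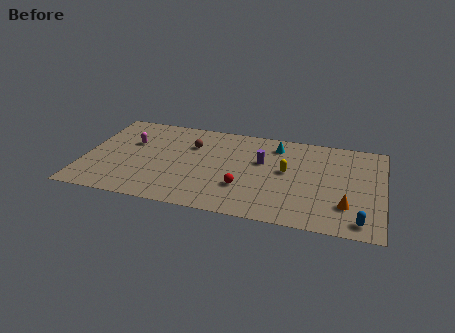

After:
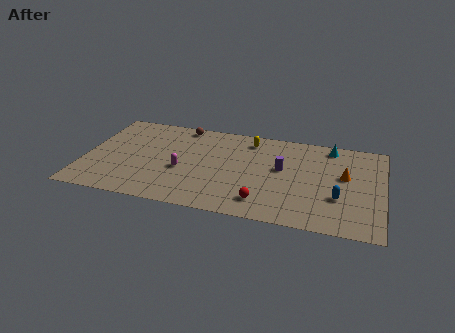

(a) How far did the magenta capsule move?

4.1

From (2.8, 6.4) to (6.2, 4.1), the magenta capsule covered √(3.4² + 2.3²) ≈ 4.1 units.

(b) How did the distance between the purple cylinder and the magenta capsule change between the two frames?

-1.9

Before: roughly 8.3 units apart; after: 6.4. That's 1.9 units closer together.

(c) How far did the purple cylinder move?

1.4

From (11.1, 6.2) to (12.4, 5.7), the purple cylinder covered √(1.3² + 0.5²) ≈ 1.4 units.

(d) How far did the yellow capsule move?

3.8

The yellow capsule was near (12.7, 5.5) before and (10.2, 8.4) after, so it travelled √(2.5² + 2.9²) ≈ 3.8 units.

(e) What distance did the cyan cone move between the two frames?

3.5

From (11.9, 8.2) to (15.3, 8.8), the cyan cone covered √(3.4² + 0.6²) ≈ 3.5 units.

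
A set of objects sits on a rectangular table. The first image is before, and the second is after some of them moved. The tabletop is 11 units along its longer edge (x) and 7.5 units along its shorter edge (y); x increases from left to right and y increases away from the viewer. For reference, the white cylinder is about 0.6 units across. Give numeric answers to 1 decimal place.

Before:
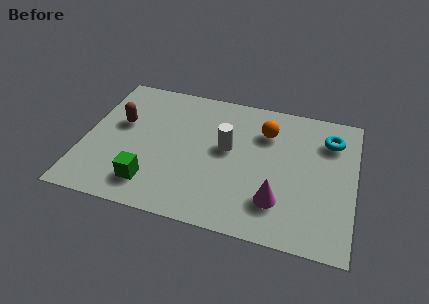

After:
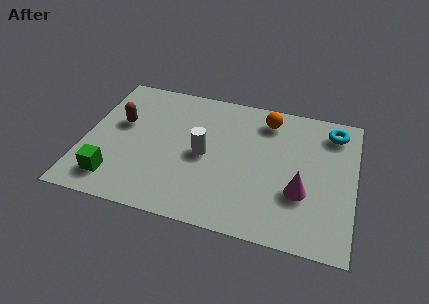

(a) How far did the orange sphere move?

0.7

The orange sphere was near (7.3, 5.5) before and (7.3, 6.2) after, so it travelled √(0.0² + 0.7²) ≈ 0.7 units.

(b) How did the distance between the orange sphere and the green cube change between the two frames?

+1.7

They were about 5.9 units apart before and 7.6 after — 1.7 units further apart.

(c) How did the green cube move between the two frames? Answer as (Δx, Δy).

(-1.5, -0.1)

The green cube was at about (2.9, 1.5) and moved to about (1.4, 1.4).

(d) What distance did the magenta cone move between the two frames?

1.1

From (8.0, 1.9) to (8.9, 2.6), the magenta cone covered √(0.9² + 0.7²) ≈ 1.1 units.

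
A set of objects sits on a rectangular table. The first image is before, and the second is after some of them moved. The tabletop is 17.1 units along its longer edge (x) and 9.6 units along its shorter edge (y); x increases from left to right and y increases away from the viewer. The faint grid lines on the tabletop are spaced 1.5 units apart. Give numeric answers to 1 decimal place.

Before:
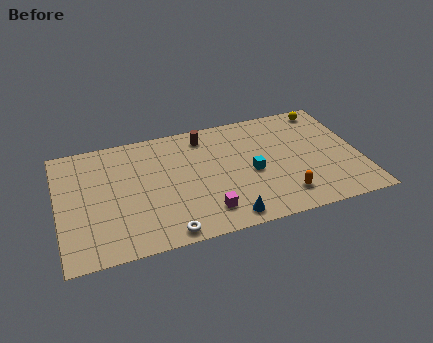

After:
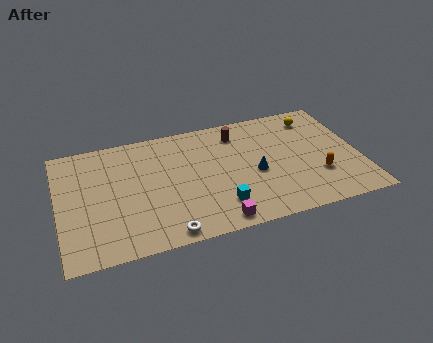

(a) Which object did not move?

the white torus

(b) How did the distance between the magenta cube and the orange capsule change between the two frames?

+1.9

They were about 4.4 units apart before and 6.3 after — 1.9 units further apart.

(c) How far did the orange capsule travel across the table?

2.4

The orange capsule moved from about (12.5, 1.9) to (14.6, 3.0), a distance of √(2.1² + 1.1²) ≈ 2.4.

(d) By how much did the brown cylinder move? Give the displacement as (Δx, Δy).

(1.9, -0.3)

The brown cylinder started near (8.5, 8.1) and ended near (10.4, 7.8).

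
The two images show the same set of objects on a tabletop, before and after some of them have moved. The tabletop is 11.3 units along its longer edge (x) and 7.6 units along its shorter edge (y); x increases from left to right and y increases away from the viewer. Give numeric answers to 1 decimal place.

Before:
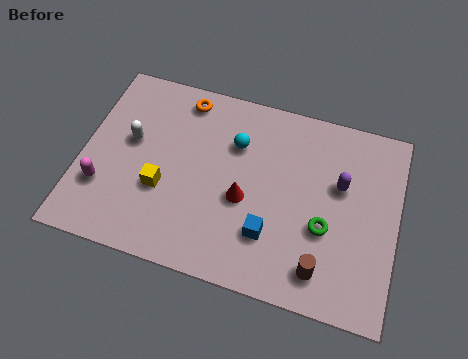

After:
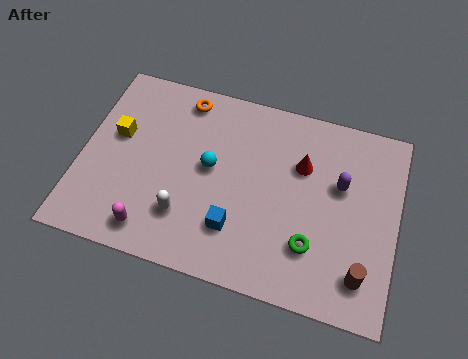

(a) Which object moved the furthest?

the white capsule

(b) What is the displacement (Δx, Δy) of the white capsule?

(2.2, -2.4)

The white capsule was at about (1.7, 4.4) and moved to about (3.9, 2.0).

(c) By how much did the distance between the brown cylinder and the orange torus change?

+0.9

They were about 7.6 units apart before and 8.5 after — 0.9 units further apart.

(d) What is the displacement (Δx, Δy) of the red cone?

(1.9, 1.9)

The red cone was at about (5.9, 3.2) and moved to about (7.8, 5.1).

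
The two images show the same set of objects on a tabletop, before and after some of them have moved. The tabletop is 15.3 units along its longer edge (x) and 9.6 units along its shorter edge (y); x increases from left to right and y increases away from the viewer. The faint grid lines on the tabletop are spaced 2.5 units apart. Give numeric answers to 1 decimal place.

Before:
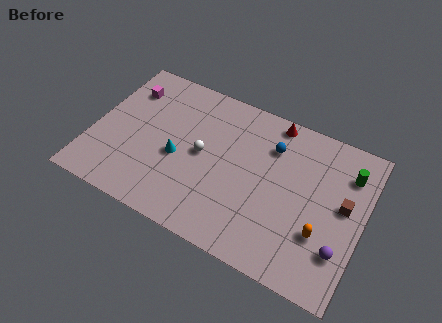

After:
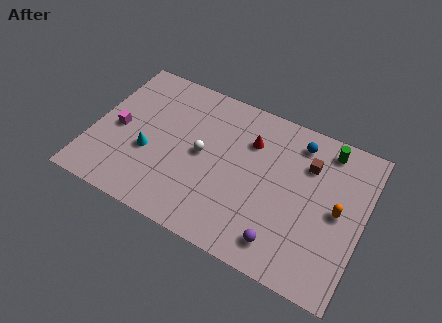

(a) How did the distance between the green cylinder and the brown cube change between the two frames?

-0.3

They were about 2.0 units apart before and 1.7 after — 0.3 units closer together.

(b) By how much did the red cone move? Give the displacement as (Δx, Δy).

(-1.1, -1.8)

The red cone started near (9.8, 8.7) and ended near (8.7, 6.9).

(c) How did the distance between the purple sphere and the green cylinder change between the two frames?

+2.2

Before: roughly 4.7 units apart; after: 6.9. That's 2.2 units further apart.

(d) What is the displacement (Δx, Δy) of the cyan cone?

(-1.6, -0.4)

The cyan cone started near (4.9, 4.1) and ended near (3.3, 3.7).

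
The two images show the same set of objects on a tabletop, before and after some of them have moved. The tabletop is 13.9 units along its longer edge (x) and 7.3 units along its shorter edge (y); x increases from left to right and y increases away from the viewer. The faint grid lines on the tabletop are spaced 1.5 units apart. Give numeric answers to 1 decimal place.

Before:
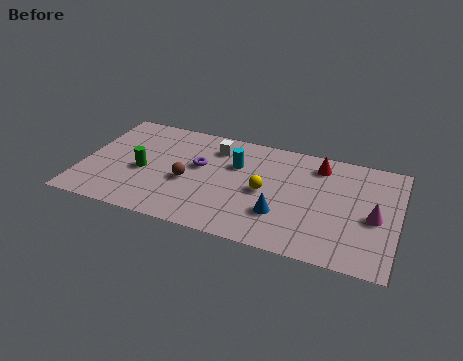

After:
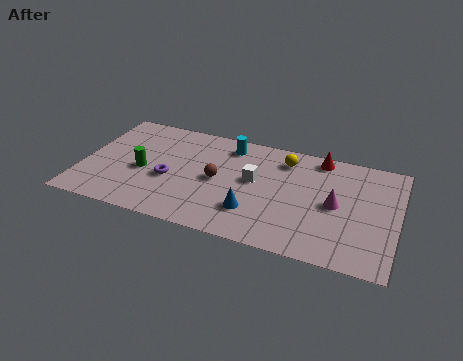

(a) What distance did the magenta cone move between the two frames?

1.7

The magenta cone moved from about (12.9, 3.3) to (11.2, 3.6), a distance of √(1.7² + 0.3²) ≈ 1.7.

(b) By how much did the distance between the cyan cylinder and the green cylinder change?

+0.3

The distance was about 4.3 in the first image and 4.6 in the second, so they moved 0.3 units further apart.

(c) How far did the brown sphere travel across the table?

1.4

From (4.7, 3.1) to (6.0, 3.6), the brown sphere covered √(1.3² + 0.5²) ≈ 1.4 units.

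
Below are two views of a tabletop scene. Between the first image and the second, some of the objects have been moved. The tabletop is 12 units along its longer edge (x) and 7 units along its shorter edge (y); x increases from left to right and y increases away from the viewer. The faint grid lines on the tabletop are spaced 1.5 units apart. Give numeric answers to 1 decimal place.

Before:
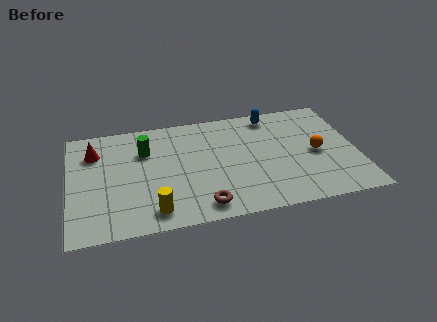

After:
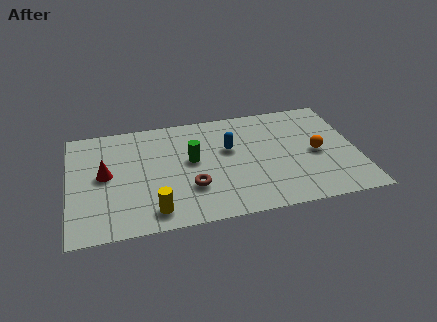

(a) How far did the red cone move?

1.6

From (1.1, 5.2) to (1.5, 3.7), the red cone covered √(0.4² + 1.5²) ≈ 1.6 units.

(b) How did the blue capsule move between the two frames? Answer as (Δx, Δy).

(-1.9, -1.8)

The blue capsule was at about (8.6, 6.1) and moved to about (6.7, 4.3).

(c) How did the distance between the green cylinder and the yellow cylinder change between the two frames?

-0.5

Before: roughly 3.8 units apart; after: 3.3. That's 0.5 units closer together.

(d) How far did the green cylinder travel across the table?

2.1

From (3.2, 4.9) to (5.1, 3.9), the green cylinder covered √(1.9² + 1.0²) ≈ 2.1 units.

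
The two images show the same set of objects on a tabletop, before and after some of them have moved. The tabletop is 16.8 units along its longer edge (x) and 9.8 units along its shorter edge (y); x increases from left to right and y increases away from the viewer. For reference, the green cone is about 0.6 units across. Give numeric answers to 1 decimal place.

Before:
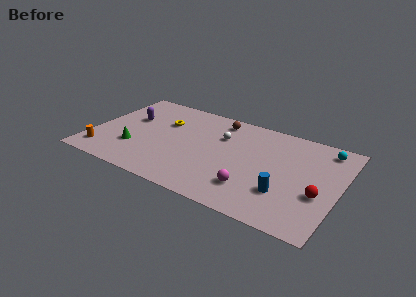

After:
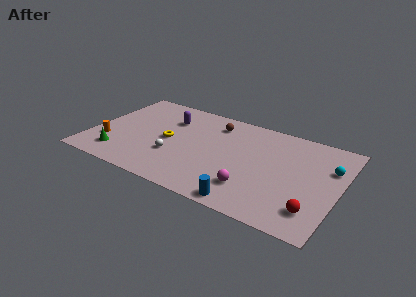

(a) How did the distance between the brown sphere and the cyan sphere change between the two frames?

+0.8

The distance was about 7.3 in the first image and 8.1 in the second, so they moved 0.8 units further apart.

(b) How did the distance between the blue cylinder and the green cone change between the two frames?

-1.2

The distance was about 10.3 in the first image and 9.1 in the second, so they moved 1.2 units closer together.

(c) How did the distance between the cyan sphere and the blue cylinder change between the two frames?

+1.6

They were about 5.9 units apart before and 7.5 after — 1.6 units further apart.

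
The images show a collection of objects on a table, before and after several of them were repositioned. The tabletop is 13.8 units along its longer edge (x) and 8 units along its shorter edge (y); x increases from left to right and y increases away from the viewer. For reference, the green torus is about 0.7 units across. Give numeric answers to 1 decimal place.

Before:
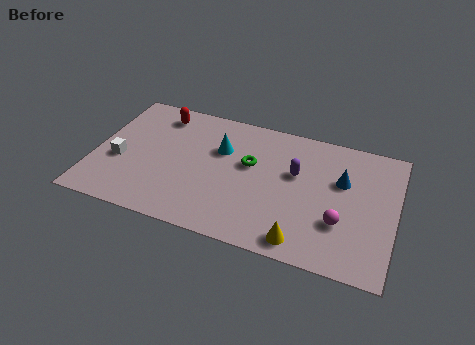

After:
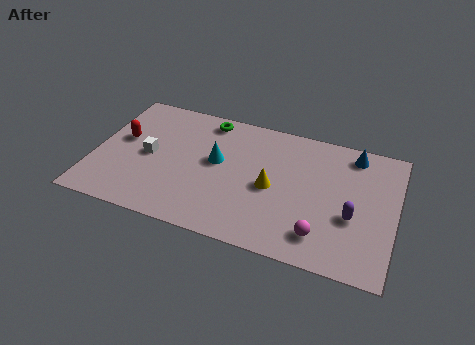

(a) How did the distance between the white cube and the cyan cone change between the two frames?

-1.8

Before: roughly 5.0 units apart; after: 3.2. That's 1.8 units closer together.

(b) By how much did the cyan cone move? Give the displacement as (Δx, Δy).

(-0.1, -0.8)

From the two frames, the cyan cone sits at roughly (5.7, 5.3) before and (5.6, 4.5) after.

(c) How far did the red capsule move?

2.6

The red capsule was near (2.7, 6.7) before and (1.2, 4.6) after, so it travelled √(1.5² + 2.1²) ≈ 2.6 units.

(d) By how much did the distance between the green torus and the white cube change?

-2.2

Before: roughly 6.1 units apart; after: 3.9. That's 2.2 units closer together.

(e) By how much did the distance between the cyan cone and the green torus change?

+1.1

The distance was about 1.5 in the first image and 2.6 in the second, so they moved 1.1 units further apart.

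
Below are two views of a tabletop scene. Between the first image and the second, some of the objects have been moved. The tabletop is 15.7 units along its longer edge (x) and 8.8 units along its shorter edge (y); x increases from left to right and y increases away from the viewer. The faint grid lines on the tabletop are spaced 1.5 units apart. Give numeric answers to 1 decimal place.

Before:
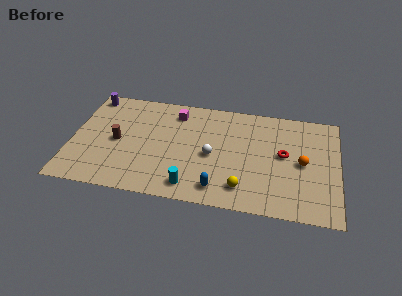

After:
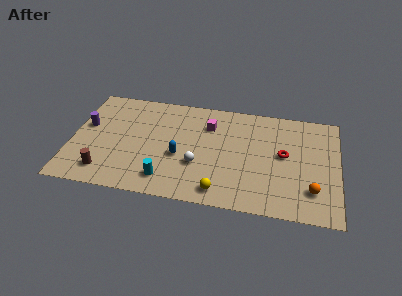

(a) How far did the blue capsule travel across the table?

3.3

The blue capsule moved from about (8.8, 1.4) to (6.4, 3.6), a distance of √(2.4² + 2.2²) ≈ 3.3.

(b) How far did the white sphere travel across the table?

1.2

The white sphere moved from about (8.3, 4.0) to (7.5, 3.1), a distance of √(0.8² + 0.9²) ≈ 1.2.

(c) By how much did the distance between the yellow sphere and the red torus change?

+1.2

They were about 3.9 units apart before and 5.1 after — 1.2 units further apart.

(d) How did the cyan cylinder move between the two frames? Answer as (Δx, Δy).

(-1.5, 0.3)

From the two frames, the cyan cylinder sits at roughly (7.2, 1.3) before and (5.7, 1.6) after.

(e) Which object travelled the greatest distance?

the blue capsule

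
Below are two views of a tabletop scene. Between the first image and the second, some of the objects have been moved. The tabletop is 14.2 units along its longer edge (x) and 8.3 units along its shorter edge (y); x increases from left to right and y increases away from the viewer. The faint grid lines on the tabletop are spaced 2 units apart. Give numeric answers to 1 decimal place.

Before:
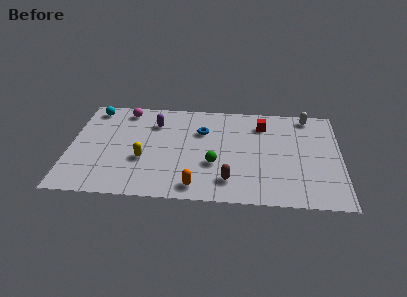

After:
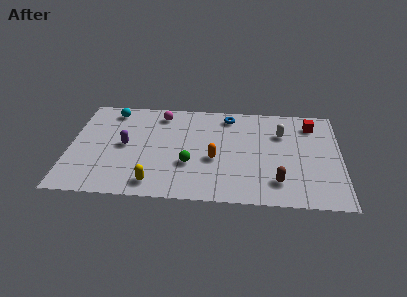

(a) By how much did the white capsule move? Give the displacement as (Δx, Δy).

(-1.4, -1.6)

From the two frames, the white capsule sits at roughly (12.5, 7.4) before and (11.1, 5.8) after.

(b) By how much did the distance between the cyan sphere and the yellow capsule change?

+1.4

The distance was about 5.0 in the first image and 6.4 in the second, so they moved 1.4 units further apart.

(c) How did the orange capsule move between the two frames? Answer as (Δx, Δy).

(0.9, 2.3)

The orange capsule was at about (6.7, 1.1) and moved to about (7.6, 3.4).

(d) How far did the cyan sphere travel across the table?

1.0

From (1.1, 7.2) to (2.1, 7.1), the cyan sphere covered √(1.0² + 0.1²) ≈ 1.0 units.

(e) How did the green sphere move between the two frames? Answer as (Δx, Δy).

(-1.3, -0.1)

From the two frames, the green sphere sits at roughly (7.6, 3.0) before and (6.3, 2.9) after.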